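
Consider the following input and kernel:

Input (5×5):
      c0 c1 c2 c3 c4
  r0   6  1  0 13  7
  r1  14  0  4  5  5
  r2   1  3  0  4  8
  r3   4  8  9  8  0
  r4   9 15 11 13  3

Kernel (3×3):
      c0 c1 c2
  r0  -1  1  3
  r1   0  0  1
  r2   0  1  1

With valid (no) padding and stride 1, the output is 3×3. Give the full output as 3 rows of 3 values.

2 47 51
15 40 32
37 41 44

Output[0,0]: The receptive field on the input at this output position is [6 1 0 / 14 0 4 / 1 3 0]. Elementwise product with the kernel and sum: 6·-1 + 1·1 + 0·3 + 4·1 + 3·1 + 0·1.
Output[0,1]: The receptive field on the input at this output position is [1 0 13 / 0 4 5 / 3 0 4]. Elementwise product with the kernel and sum: 1·-1 + 0·1 + 13·3 + 5·1 + 0·1 + 4·1.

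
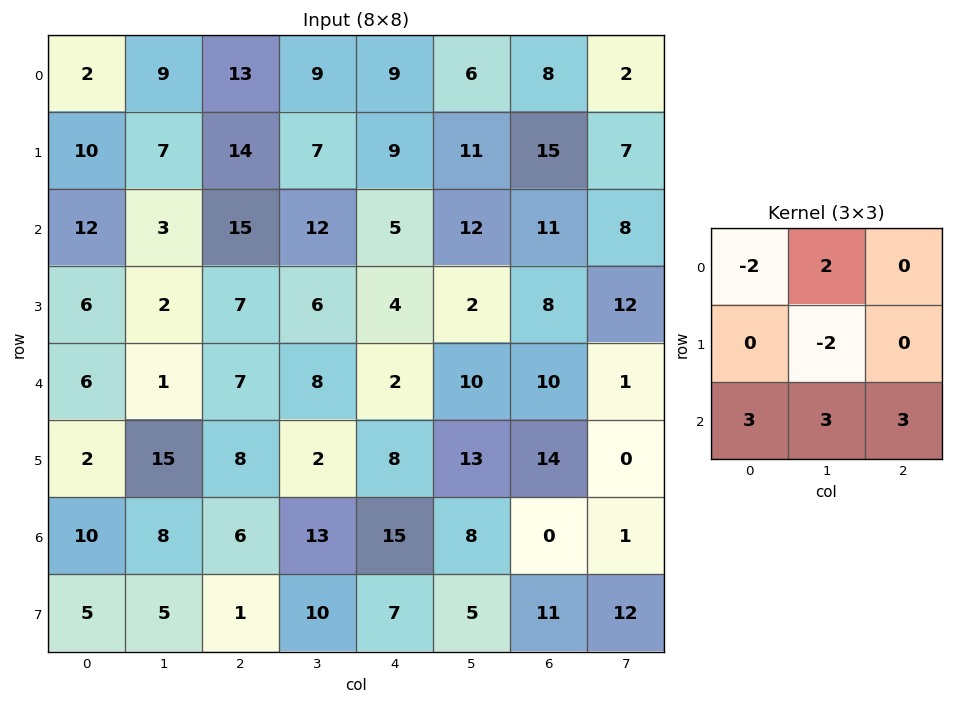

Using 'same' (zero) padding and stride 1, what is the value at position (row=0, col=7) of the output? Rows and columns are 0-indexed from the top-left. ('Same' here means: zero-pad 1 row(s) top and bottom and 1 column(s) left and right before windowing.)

The receptive field on the zero-padded input at this output position is [0 0 0 / 8 2 0 / 15 7 0]. Elementwise product with the kernel and sum: 0·-2 + 0·2 + 2·-2 + 15·3 + 7·3 + 0·3.

62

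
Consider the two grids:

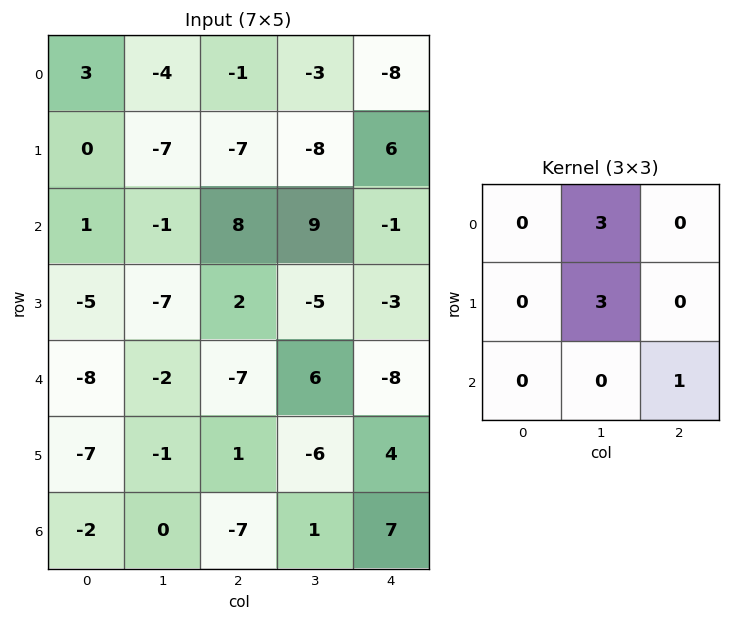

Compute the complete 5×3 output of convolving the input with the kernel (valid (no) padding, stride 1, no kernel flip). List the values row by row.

-25 -15 -34
-22 -2 0
-31 36 4
-26 -21 7
-16 -17 7

Output[0,0]: The receptive field on the input at this output position is [3 -4 -1 / 0 -7 -7 / 1 -1 8]. Elementwise product with the kernel and sum: -4·3 + -7·3 + 8·1.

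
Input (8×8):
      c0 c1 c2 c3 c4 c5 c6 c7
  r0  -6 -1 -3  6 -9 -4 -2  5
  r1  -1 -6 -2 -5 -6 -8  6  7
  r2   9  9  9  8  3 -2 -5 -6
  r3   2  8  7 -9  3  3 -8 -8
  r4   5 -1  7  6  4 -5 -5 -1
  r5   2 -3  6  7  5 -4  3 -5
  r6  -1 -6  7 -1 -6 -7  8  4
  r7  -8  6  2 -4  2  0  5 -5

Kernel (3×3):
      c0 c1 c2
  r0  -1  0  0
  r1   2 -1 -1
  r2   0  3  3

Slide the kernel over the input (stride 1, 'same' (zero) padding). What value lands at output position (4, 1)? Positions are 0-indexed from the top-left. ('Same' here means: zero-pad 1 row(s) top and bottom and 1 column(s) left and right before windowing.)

11

The receptive field on the zero-padded input at this output position is [2 8 7 / 5 -1 7 / 2 -3 6]. Elementwise product with the kernel and sum: 2·-1 + 5·2 + -1·-1 + 7·-1 + -3·3 + 6·3.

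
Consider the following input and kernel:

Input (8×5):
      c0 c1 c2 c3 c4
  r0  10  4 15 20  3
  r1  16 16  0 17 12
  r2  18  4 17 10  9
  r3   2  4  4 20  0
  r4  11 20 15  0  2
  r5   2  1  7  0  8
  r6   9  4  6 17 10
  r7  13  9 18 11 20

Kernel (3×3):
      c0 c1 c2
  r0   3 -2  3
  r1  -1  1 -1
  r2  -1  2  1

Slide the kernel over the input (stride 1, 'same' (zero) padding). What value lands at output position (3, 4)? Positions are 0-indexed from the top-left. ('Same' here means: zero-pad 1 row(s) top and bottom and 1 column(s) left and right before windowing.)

-4

The receptive field on the zero-padded input at this output position is [10 9 0 / 20 0 0 / 0 2 0]. Elementwise product with the kernel and sum: 10·3 + 9·-2 + 0·3 + 20·-1 + 0·1 + 0·-1 + 0·-1 + 2·2 + 0·1.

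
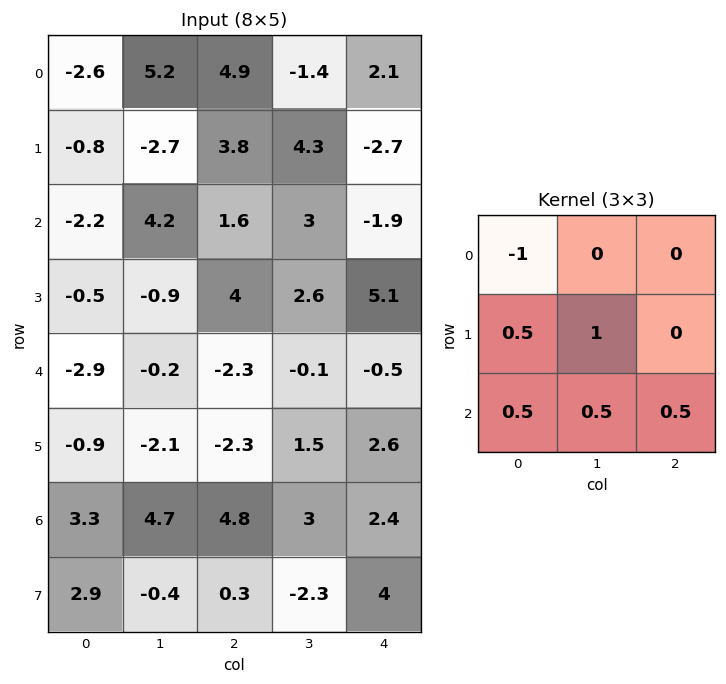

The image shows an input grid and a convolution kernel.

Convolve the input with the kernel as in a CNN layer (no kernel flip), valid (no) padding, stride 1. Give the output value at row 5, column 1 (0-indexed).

The receptive field on the input at this output position is [-2.1 -2.3 1.5 / 4.7 4.8 3 / -0.4 0.3 -2.3]. Elementwise product with the kernel and sum: -2.1·-1 + 4.7·0.5 + 4.8·1 + -0.4·0.5 + 0.3·0.5 + -2.3·0.5.

8.05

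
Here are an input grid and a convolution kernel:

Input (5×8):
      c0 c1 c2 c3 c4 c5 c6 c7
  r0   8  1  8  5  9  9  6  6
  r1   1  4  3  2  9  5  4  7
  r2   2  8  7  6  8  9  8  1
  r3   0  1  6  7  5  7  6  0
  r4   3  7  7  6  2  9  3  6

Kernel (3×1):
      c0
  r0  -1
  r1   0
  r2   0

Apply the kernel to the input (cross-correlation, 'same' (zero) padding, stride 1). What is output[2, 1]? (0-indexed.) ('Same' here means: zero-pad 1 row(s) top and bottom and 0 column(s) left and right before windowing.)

The receptive field on the zero-padded input at this output position is [4 / 8 / 1]. Elementwise product with the kernel and sum: 4·-1.

-4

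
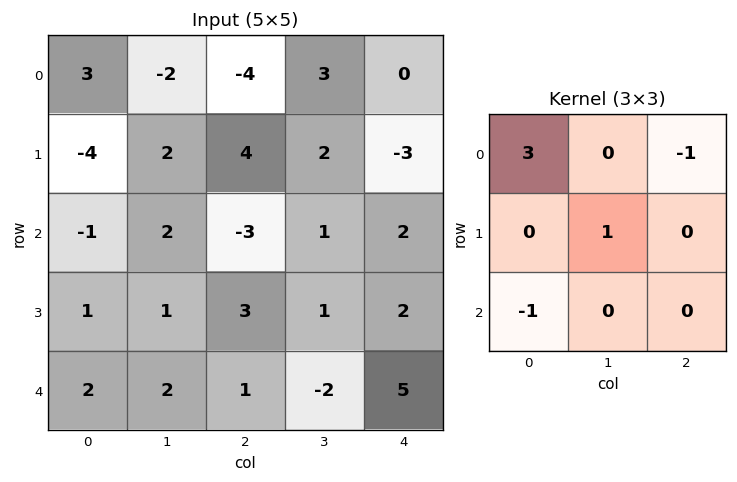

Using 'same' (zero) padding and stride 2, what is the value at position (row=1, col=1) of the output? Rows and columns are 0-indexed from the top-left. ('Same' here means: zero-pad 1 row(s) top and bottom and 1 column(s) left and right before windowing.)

The receptive field on the zero-padded input at this output position is [2 4 2 / 2 -3 1 / 1 3 1]. Elementwise product with the kernel and sum: 2·3 + 2·-1 + -3·1 + 1·-1.

0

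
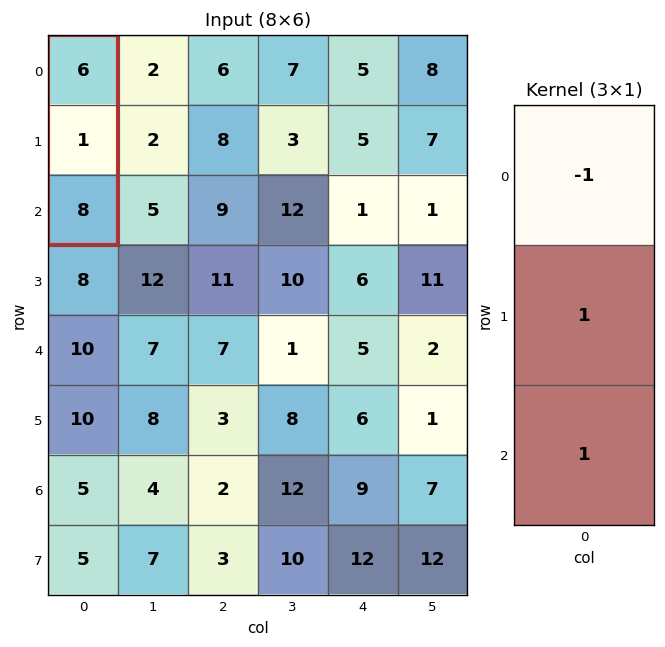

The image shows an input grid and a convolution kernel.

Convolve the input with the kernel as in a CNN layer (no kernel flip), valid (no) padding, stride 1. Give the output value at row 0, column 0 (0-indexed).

3

The receptive field on the input at this output position is [6 / 1 / 8]. Elementwise product with the kernel and sum: 6·-1 + 1·1 + 8·1.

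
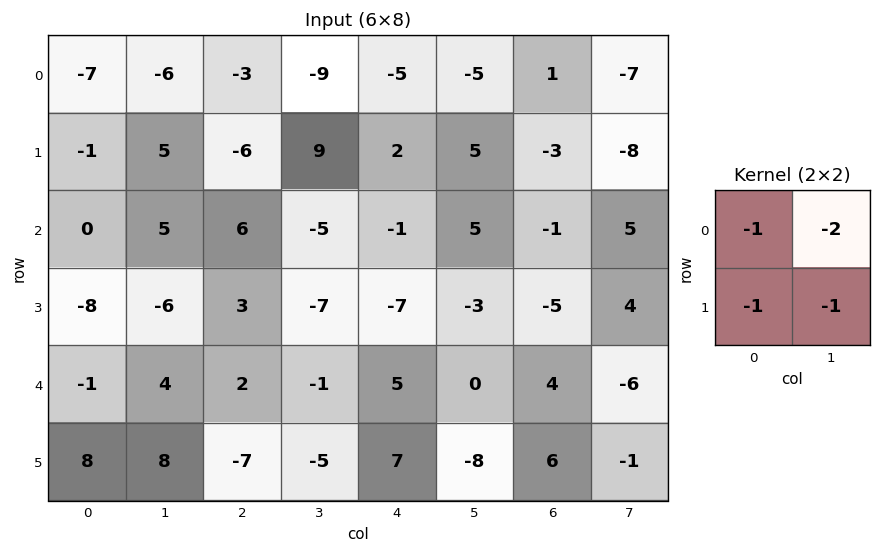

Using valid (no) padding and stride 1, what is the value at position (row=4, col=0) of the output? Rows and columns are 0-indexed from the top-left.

-23

The receptive field on the input at this output position is [-1 4 / 8 8]. Elementwise product with the kernel and sum: -1·-1 + 4·-2 + 8·-1 + 8·-1.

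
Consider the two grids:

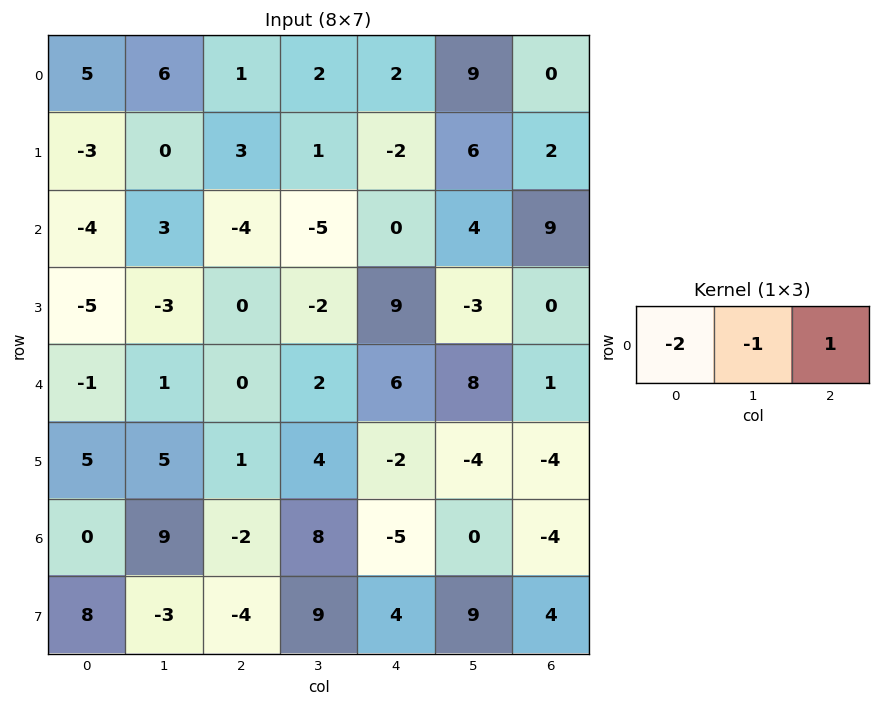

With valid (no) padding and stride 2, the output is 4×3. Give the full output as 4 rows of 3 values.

-15 -2 -13
1 13 5
1 4 -19
-11 -9 6

Output[0,0]: The receptive field on the input at this output position is [5 6 1]. Elementwise product with the kernel and sum: 5·-2 + 6·-1 + 1·1.
Output[0,1]: The receptive field on the input at this output position is [1 2 2]. Elementwise product with the kernel and sum: 1·-2 + 2·-1 + 2·1.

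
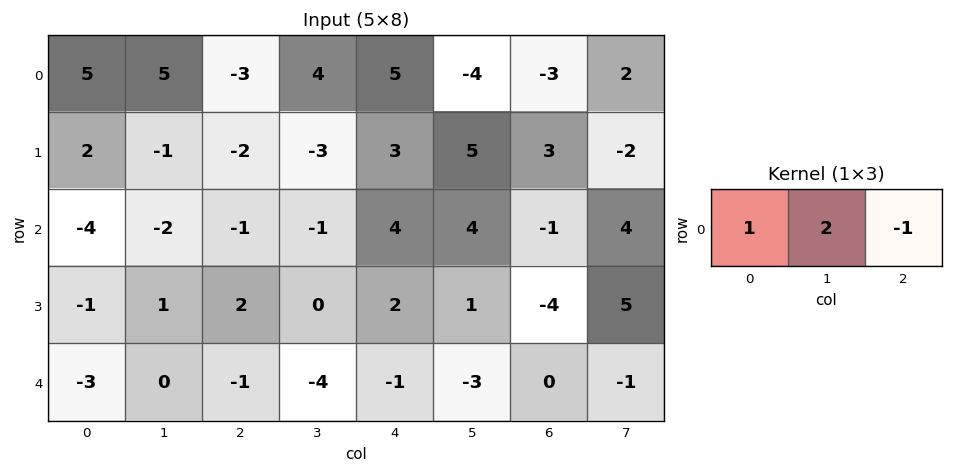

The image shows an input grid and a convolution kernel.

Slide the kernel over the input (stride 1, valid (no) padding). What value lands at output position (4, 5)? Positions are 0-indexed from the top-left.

The receptive field on the input at this output position is [-3 0 -1]. Elementwise product with the kernel and sum: -3·1 + 0·2 + -1·-1.

-2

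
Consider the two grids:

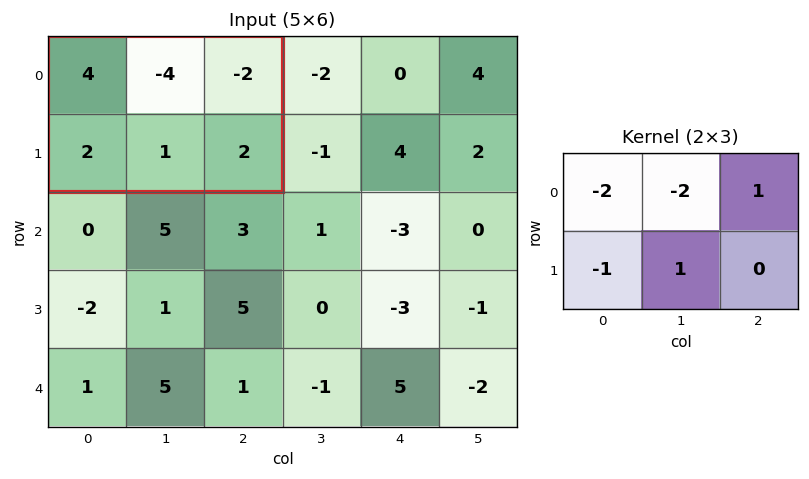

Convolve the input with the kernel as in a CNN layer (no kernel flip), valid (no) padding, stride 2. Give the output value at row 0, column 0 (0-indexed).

-3

The receptive field on the input at this output position is [4 -4 -2 / 2 1 2]. Elementwise product with the kernel and sum: 4·-2 + -4·-2 + -2·1 + 2·-1 + 1·1.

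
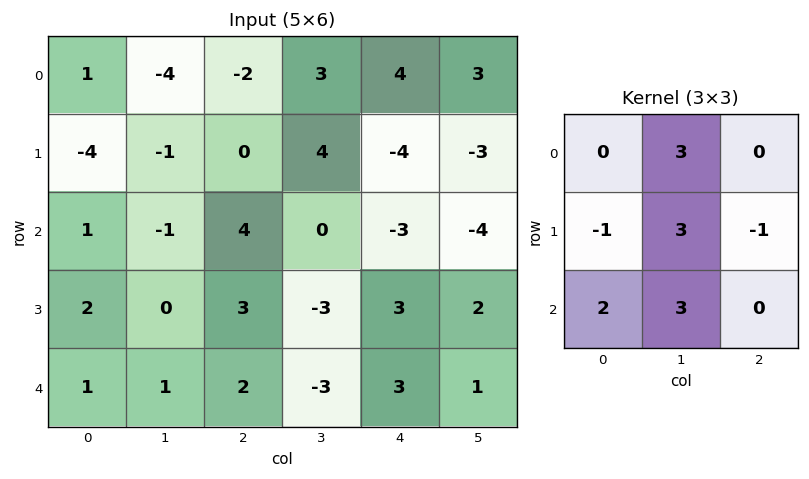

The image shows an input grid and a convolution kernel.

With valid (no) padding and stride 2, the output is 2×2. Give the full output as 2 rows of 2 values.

-12 33
-3 -20

Output[0,0]: The receptive field on the input at this output position is [1 -4 -2 / -4 -1 0 / 1 -1 4]. Elementwise product with the kernel and sum: -4·3 + -4·-1 + -1·3 + 0·-1 + 1·2 + -1·3.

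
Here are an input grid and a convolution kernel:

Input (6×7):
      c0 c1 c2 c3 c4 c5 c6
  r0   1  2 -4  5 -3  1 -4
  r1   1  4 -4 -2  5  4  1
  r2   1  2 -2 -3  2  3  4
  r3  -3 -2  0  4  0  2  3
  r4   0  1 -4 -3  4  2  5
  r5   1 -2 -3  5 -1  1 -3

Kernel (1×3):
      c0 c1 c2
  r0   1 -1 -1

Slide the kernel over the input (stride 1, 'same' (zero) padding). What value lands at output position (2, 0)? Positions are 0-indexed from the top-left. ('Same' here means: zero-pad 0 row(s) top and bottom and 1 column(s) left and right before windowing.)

The receptive field on the zero-padded input at this output position is [0 1 2]. Elementwise product with the kernel and sum: 0·1 + 1·-1 + 2·-1.

-3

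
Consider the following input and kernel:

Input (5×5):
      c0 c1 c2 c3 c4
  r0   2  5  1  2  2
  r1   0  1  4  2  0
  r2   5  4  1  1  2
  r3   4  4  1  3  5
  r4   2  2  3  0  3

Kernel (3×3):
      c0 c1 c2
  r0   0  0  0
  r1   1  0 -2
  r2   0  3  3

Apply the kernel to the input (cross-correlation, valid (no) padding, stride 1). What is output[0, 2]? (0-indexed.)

13

The receptive field on the input at this output position is [1 2 2 / 4 2 0 / 1 1 2]. Elementwise product with the kernel and sum: 4·1 + 0·-2 + 1·3 + 2·3.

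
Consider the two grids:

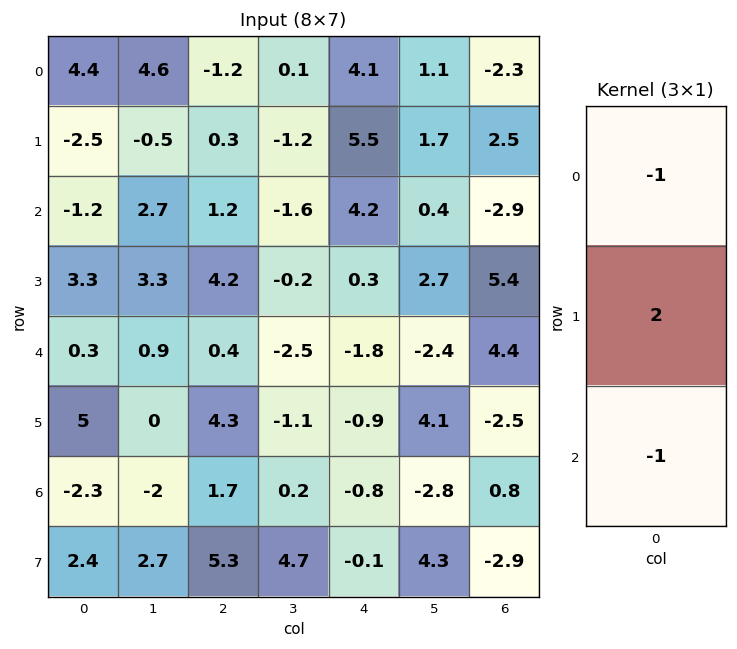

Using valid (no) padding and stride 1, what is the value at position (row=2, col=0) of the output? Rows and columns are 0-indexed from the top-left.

The receptive field on the input at this output position is [-1.2 / 3.3 / 0.3]. Elementwise product with the kernel and sum: -1.2·-1 + 3.3·2 + 0.3·-1.

7.5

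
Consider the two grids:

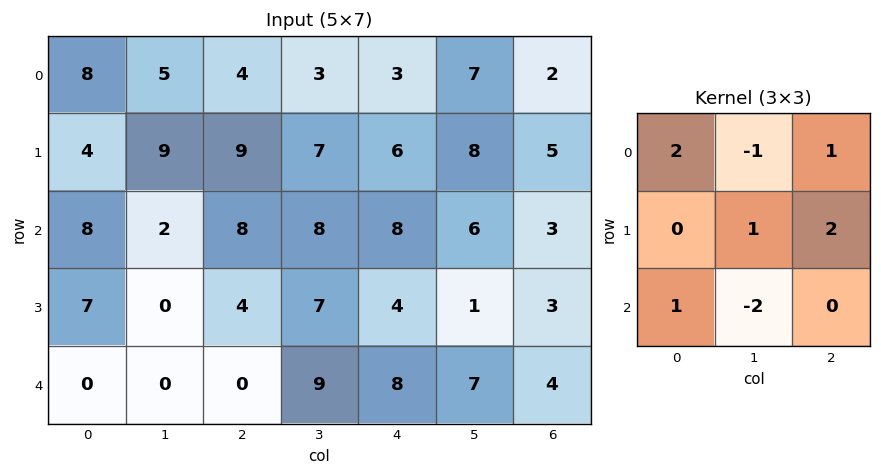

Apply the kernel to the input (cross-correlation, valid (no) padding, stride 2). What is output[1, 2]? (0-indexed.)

14

The receptive field on the input at this output position is [8 6 3 / 4 1 3 / 8 7 4]. Elementwise product with the kernel and sum: 8·2 + 6·-1 + 3·1 + 1·1 + 3·2 + 8·1 + 7·-2.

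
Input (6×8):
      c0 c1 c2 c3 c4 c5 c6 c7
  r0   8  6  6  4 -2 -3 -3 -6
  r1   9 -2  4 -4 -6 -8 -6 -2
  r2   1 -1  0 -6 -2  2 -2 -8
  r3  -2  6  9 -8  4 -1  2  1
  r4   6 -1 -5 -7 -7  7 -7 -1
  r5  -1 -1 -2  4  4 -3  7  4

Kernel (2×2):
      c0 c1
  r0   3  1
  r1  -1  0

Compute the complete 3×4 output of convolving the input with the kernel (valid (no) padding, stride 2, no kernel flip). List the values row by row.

Output[0,0]: The receptive field on the input at this output position is [8 6 / 9 -2]. Elementwise product with the kernel and sum: 8·3 + 6·1 + 9·-1.
Output[0,1]: The receptive field on the input at this output position is [6 4 / 4 -4]. Elementwise product with the kernel and sum: 6·3 + 4·1 + 4·-1.

21 18 -3 -9
4 -15 -8 -16
18 -20 -18 -29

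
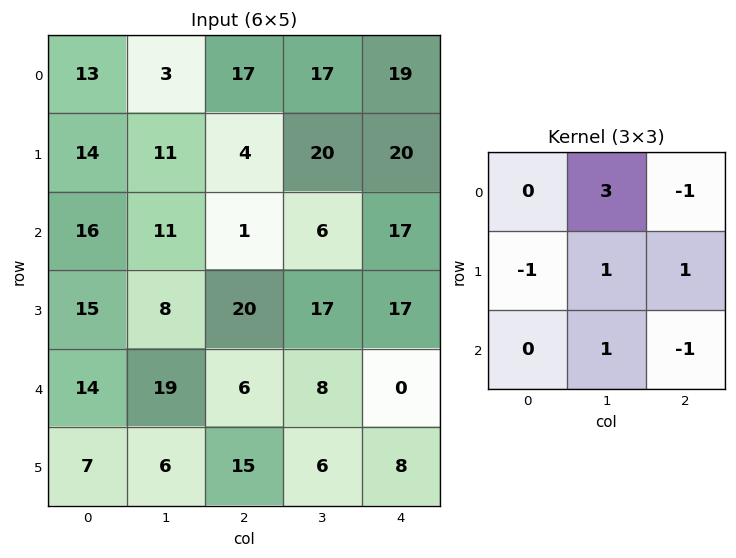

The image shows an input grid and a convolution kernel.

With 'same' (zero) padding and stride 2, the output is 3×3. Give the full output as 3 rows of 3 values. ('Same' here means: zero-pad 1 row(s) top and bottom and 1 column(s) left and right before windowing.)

Output[0,0]: The receptive field on the zero-padded input at this output position is [0 0 0 / 0 13 3 / 0 14 11]. Elementwise product with the kernel and sum: 0·3 + 0·-1 + 0·-1 + 13·1 + 3·1 + 14·1 + 11·-1.
Output[0,1]: The receptive field on the zero-padded input at this output position is [0 0 0 / 3 17 17 / 11 4 20]. Elementwise product with the kernel and sum: 0·3 + 0·-1 + 3·-1 + 17·1 + 17·1 + 4·1 + 20·-1.

19 15 22
65 -9 88
71 47 51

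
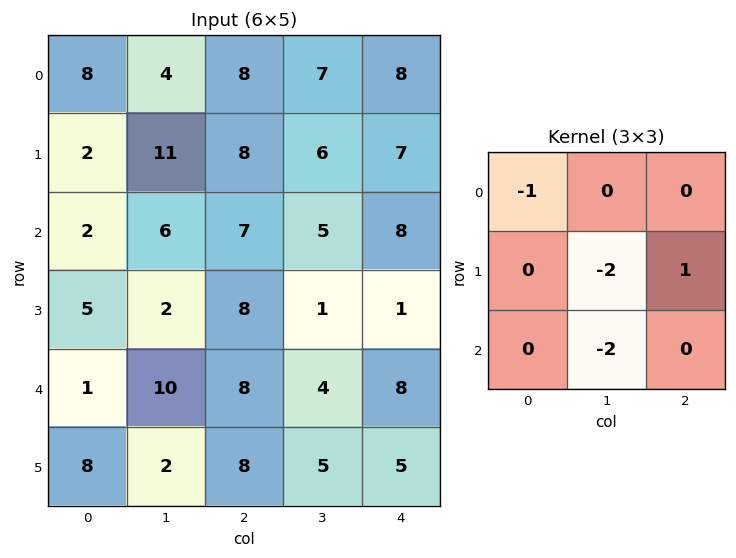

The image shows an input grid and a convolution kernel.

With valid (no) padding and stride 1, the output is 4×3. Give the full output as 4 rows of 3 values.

-34 -28 -23
-11 -36 -12
-18 -37 -16
-21 -30 -18

Output[0,0]: The receptive field on the input at this output position is [8 4 8 / 2 11 8 / 2 6 7]. Elementwise product with the kernel and sum: 8·-1 + 11·-2 + 8·1 + 6·-2.
Output[0,1]: The receptive field on the input at this output position is [4 8 7 / 11 8 6 / 6 7 5]. Elementwise product with the kernel and sum: 4·-1 + 8·-2 + 6·1 + 7·-2.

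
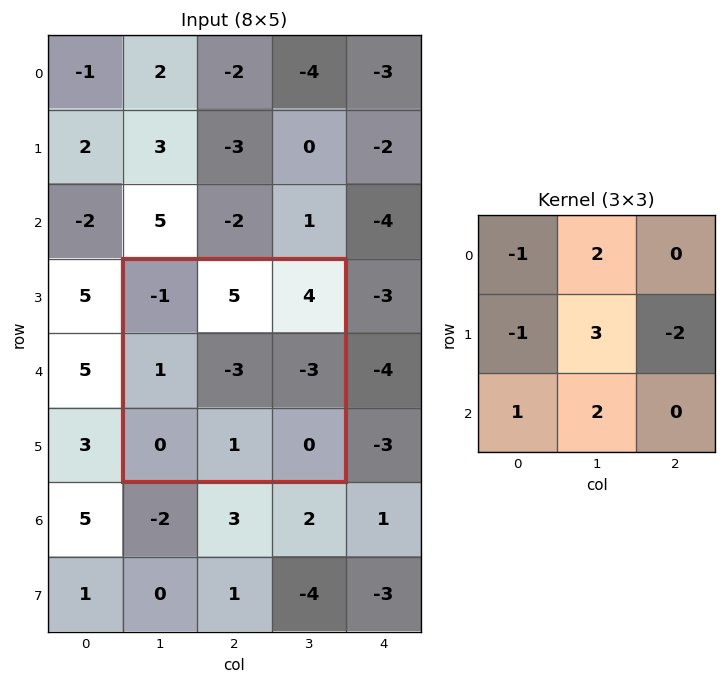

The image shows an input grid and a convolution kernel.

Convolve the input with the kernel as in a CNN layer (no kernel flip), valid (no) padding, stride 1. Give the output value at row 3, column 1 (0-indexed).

The receptive field on the input at this output position is [-1 5 4 / 1 -3 -3 / 0 1 0]. Elementwise product with the kernel and sum: -1·-1 + 5·2 + 1·-1 + -3·3 + -3·-2 + 0·1 + 1·2.

9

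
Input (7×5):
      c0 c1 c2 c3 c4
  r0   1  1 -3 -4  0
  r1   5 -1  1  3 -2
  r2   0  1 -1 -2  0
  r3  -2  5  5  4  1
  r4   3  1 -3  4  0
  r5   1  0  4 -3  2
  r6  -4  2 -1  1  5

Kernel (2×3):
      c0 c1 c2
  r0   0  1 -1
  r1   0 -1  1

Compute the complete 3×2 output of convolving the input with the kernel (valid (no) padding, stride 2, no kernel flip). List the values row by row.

Output[0,0]: The receptive field on the input at this output position is [1 1 -3 / 5 -1 1]. Elementwise product with the kernel and sum: 1·1 + -3·-1 + -1·-1 + 1·1.

6 -9
2 -5
8 9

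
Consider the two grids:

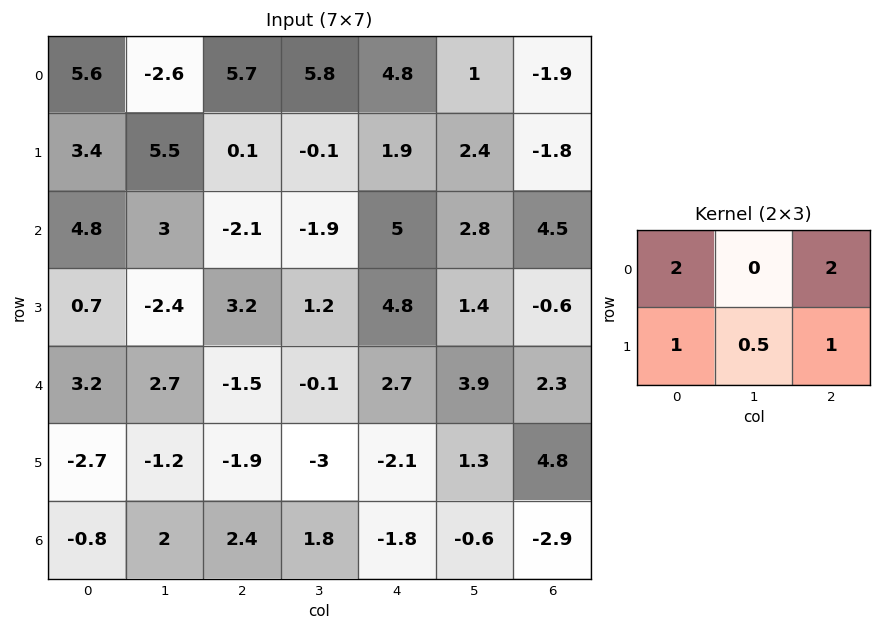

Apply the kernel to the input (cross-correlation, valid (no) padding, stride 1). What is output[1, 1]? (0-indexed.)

The receptive field on the input at this output position is [5.5 0.1 -0.1 / 3 -2.1 -1.9]. Elementwise product with the kernel and sum: 5.5·2 + -0.1·2 + 3·1 + -2.1·0.5 + -1.9·1.

10.85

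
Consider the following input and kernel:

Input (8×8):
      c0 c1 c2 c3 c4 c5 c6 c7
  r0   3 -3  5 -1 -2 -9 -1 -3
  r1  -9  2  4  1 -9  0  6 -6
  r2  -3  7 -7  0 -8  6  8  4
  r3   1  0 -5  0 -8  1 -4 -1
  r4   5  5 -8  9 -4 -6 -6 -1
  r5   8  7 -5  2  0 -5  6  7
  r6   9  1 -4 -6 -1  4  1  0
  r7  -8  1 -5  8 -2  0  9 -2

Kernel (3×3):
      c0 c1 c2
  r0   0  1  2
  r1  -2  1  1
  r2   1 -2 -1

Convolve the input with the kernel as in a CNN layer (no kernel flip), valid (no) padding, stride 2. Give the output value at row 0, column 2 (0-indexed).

The receptive field on the input at this output position is [-2 -9 -1 / -9 0 6 / -8 6 8]. Elementwise product with the kernel and sum: -9·1 + -1·2 + -9·-2 + 0·1 + 6·1 + -8·1 + 6·-2 + 8·-1.

-15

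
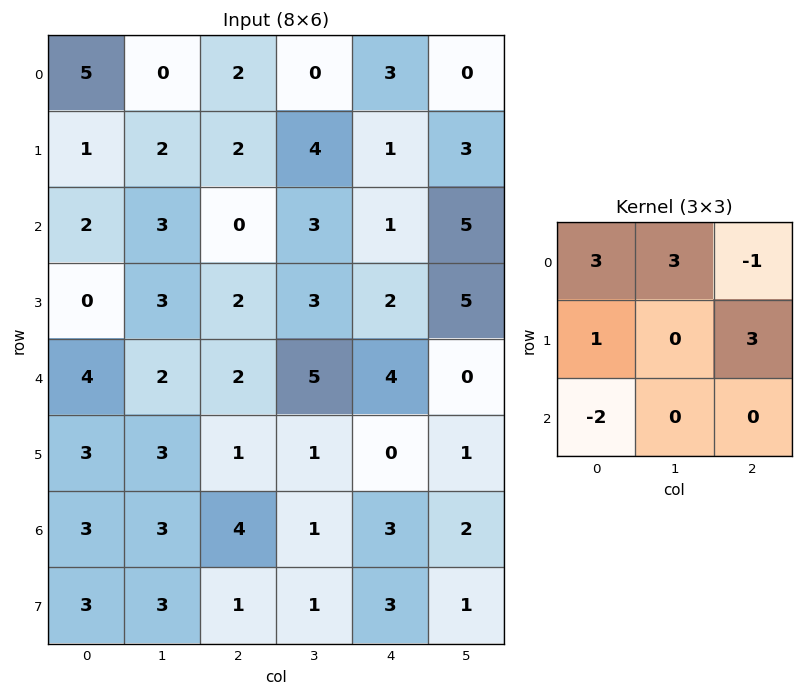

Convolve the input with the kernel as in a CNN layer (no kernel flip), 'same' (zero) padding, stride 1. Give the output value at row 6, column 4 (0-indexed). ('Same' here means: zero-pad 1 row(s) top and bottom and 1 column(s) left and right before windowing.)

The receptive field on the zero-padded input at this output position is [1 0 1 / 1 3 2 / 1 3 1]. Elementwise product with the kernel and sum: 1·3 + 0·3 + 1·-1 + 1·1 + 2·3 + 1·-2.

7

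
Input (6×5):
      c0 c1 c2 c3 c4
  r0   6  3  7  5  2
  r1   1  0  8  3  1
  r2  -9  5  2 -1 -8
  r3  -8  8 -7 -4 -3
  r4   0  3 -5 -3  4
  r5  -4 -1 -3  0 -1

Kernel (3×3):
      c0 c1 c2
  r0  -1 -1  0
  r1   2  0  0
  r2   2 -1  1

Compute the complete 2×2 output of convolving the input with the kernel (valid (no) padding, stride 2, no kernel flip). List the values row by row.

-28 1
-20 -18

Output[0,0]: The receptive field on the input at this output position is [6 3 7 / 1 0 8 / -9 5 2]. Elementwise product with the kernel and sum: 6·-1 + 3·-1 + 1·2 + -9·2 + 5·-1 + 2·1.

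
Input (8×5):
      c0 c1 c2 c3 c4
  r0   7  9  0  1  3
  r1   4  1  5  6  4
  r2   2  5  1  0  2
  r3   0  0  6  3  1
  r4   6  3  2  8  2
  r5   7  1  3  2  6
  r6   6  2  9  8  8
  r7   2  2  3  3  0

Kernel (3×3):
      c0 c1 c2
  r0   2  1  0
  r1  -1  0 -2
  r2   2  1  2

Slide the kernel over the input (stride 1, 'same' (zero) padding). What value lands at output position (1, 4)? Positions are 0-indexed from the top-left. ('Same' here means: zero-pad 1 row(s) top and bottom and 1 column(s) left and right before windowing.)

The receptive field on the zero-padded input at this output position is [1 3 0 / 6 4 0 / 0 2 0]. Elementwise product with the kernel and sum: 1·2 + 3·1 + 6·-1 + 0·-2 + 0·2 + 2·1 + 0·2.

1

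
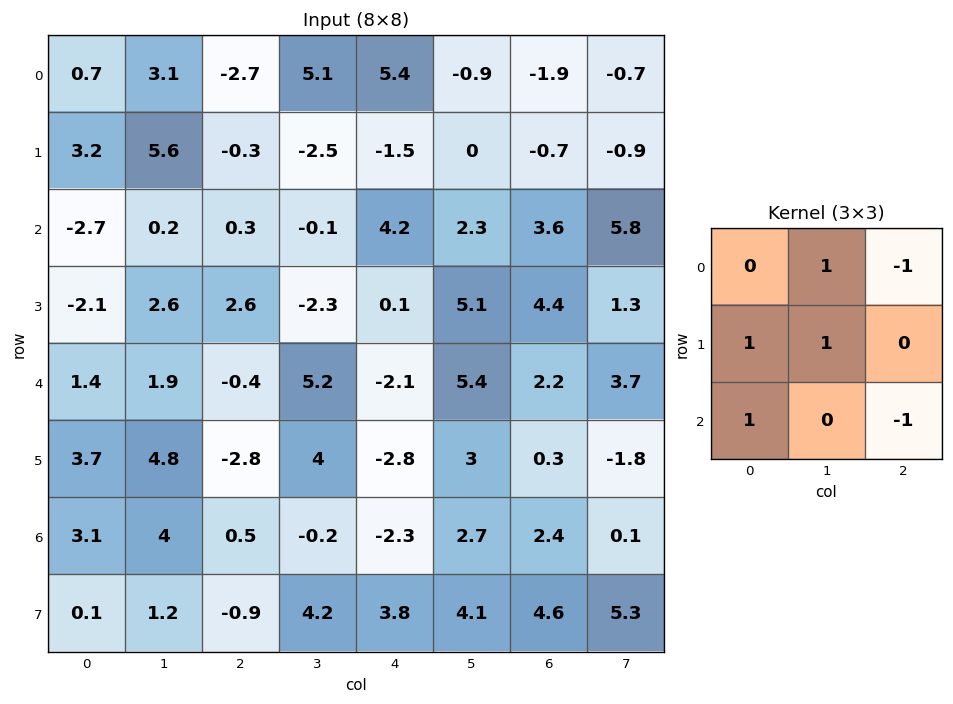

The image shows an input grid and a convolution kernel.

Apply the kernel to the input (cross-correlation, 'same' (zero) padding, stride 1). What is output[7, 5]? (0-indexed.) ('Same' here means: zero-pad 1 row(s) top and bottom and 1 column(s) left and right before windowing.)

The receptive field on the zero-padded input at this output position is [-2.3 2.7 2.4 / 3.8 4.1 4.6 / 0 0 0]. Elementwise product with the kernel and sum: 2.7·1 + 2.4·-1 + 3.8·1 + 4.1·1 + 0·1 + 0·-1.

8.2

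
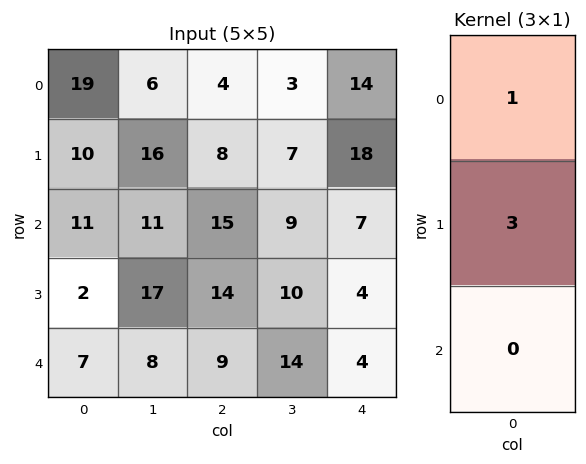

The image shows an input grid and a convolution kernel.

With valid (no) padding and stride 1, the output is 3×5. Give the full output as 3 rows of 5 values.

Output[0,0]: The receptive field on the input at this output position is [19 / 10 / 11]. Elementwise product with the kernel and sum: 19·1 + 10·3.

49 54 28 24 68
43 49 53 34 39
17 62 57 39 19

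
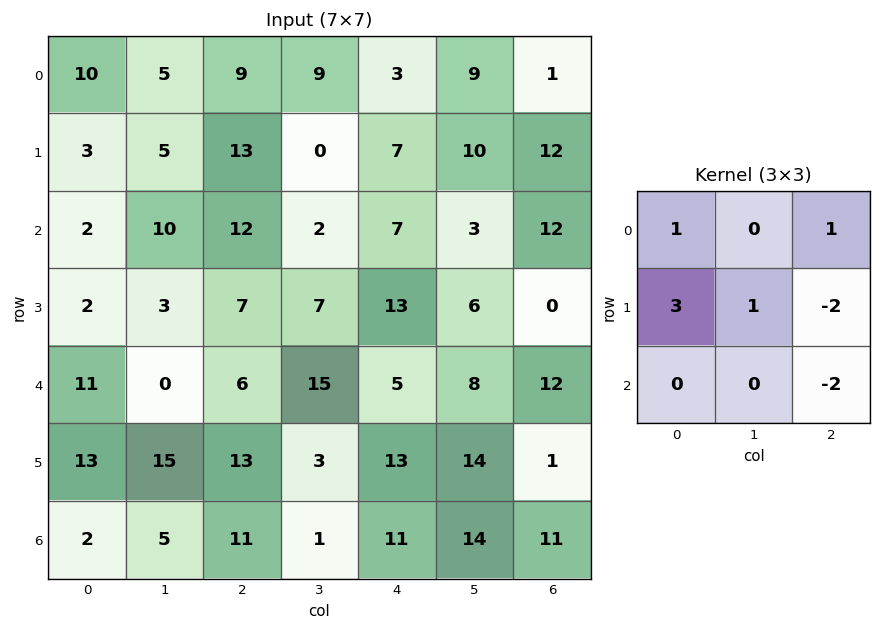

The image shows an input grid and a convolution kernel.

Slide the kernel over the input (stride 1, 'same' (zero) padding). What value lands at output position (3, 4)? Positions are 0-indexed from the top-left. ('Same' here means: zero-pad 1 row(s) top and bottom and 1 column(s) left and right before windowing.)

The receptive field on the zero-padded input at this output position is [2 7 3 / 7 13 6 / 15 5 8]. Elementwise product with the kernel and sum: 2·1 + 3·1 + 7·3 + 13·1 + 6·-2 + 8·-2.

11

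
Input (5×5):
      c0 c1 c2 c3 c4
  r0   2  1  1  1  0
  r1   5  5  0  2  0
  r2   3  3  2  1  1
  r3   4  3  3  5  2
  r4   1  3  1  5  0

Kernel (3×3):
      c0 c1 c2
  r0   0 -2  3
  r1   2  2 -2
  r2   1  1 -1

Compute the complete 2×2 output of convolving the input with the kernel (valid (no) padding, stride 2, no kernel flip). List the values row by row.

Output[0,0]: The receptive field on the input at this output position is [2 1 1 / 5 5 0 / 3 3 2]. Elementwise product with the kernel and sum: 1·-2 + 1·3 + 5·2 + 5·2 + 0·-2 + 3·1 + 3·1 + 2·-1.

25 4
11 19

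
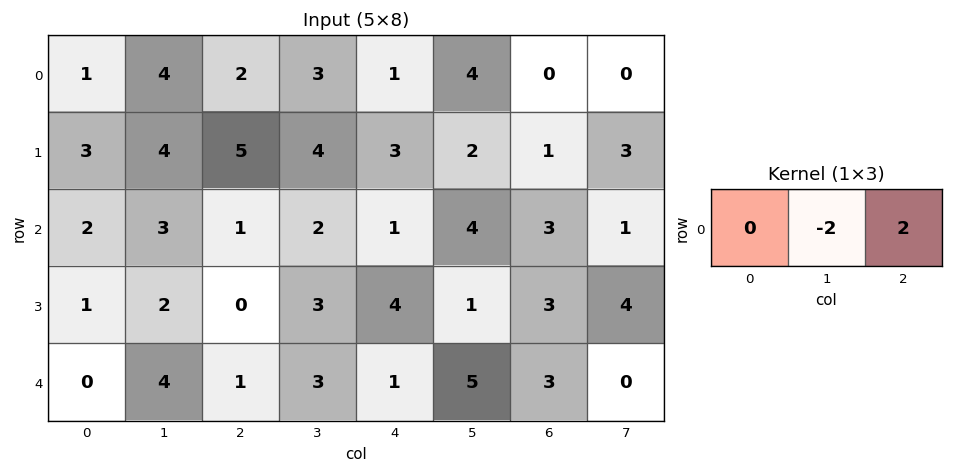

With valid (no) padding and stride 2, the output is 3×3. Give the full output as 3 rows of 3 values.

Output[0,0]: The receptive field on the input at this output position is [1 4 2]. Elementwise product with the kernel and sum: 4·-2 + 2·2.

-4 -4 -8
-4 -2 -2
-6 -4 -4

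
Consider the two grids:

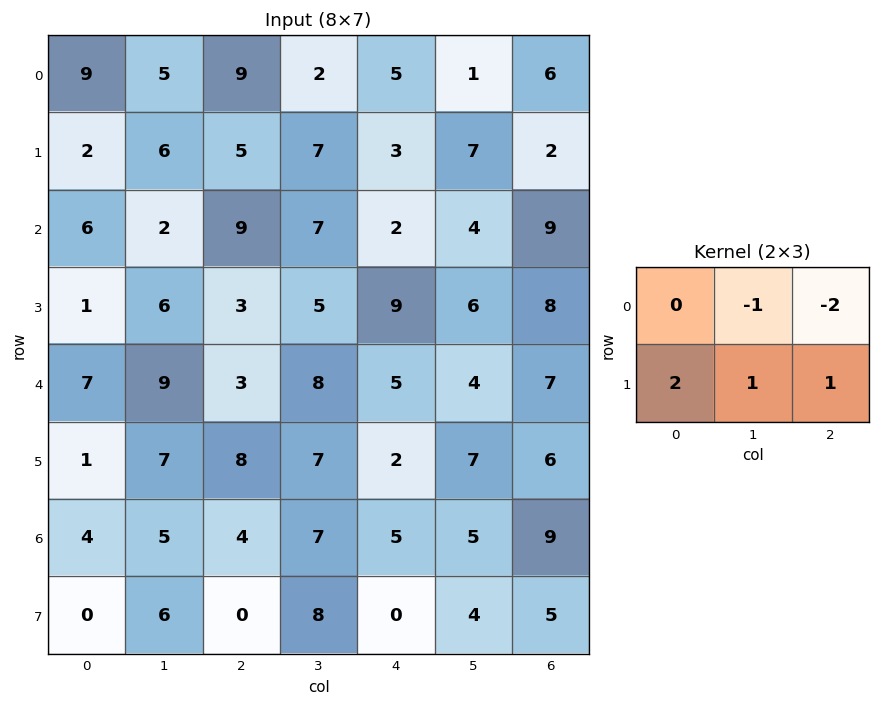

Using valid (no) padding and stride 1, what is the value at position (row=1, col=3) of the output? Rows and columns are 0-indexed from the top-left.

The receptive field on the input at this output position is [7 3 7 / 7 2 4]. Elementwise product with the kernel and sum: 3·-1 + 7·-2 + 7·2 + 2·1 + 4·1.

3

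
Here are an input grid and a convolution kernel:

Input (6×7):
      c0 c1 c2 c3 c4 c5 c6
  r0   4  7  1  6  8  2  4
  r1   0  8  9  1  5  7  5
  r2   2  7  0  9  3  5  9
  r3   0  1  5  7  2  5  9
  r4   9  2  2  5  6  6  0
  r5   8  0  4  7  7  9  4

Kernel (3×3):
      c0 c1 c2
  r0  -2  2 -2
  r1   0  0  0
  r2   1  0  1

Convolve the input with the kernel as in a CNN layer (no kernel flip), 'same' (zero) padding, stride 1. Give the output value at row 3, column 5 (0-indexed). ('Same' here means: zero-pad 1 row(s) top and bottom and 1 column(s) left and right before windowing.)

The receptive field on the zero-padded input at this output position is [3 5 9 / 2 5 9 / 6 6 0]. Elementwise product with the kernel and sum: 3·-2 + 5·2 + 9·-2 + 6·1 + 0·1.

-8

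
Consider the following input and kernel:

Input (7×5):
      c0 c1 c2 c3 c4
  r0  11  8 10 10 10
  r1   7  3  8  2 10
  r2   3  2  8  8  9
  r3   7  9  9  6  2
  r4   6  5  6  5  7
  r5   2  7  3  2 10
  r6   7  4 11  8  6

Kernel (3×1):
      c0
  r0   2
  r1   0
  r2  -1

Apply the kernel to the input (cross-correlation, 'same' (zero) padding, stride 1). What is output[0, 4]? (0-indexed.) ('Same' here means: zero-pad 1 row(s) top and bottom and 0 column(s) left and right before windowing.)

-10

The receptive field on the zero-padded input at this output position is [0 / 10 / 10]. Elementwise product with the kernel and sum: 0·2 + 10·-1.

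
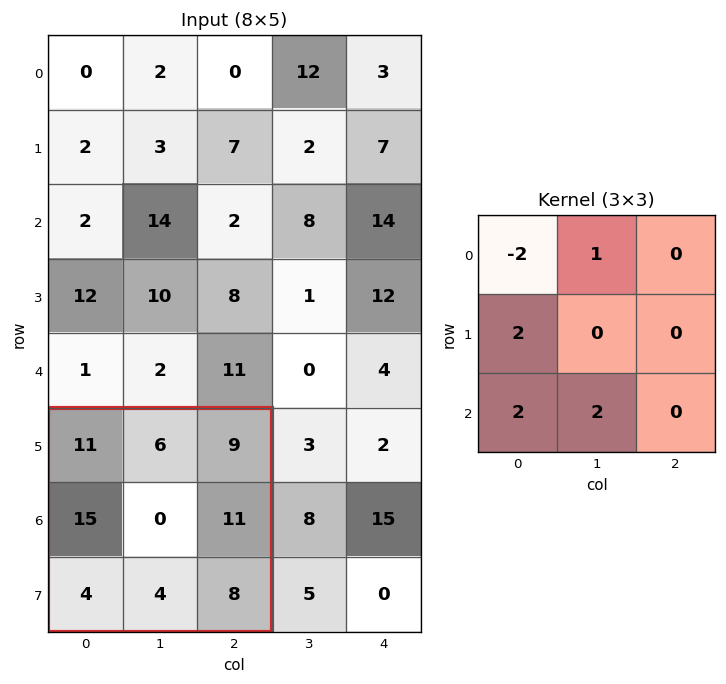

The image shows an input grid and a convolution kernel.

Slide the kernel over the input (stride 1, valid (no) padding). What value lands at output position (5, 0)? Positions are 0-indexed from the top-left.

30

The receptive field on the input at this output position is [11 6 9 / 15 0 11 / 4 4 8]. Elementwise product with the kernel and sum: 11·-2 + 6·1 + 15·2 + 4·2 + 4·2.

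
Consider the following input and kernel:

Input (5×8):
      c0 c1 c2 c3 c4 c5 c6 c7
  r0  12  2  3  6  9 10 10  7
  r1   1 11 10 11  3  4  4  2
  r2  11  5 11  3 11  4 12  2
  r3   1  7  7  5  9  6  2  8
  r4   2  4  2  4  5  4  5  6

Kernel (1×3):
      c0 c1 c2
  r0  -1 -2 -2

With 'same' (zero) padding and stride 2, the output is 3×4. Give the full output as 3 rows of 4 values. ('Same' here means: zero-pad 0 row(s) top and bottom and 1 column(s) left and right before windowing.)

Output[0,0]: The receptive field on the zero-padded input at this output position is [0 12 2]. Elementwise product with the kernel and sum: 0·-1 + 12·-2 + 2·-2.
Output[0,1]: The receptive field on the zero-padded input at this output position is [2 3 6]. Elementwise product with the kernel and sum: 2·-1 + 3·-2 + 6·-2.

-28 -20 -44 -44
-32 -33 -33 -32
-12 -16 -22 -26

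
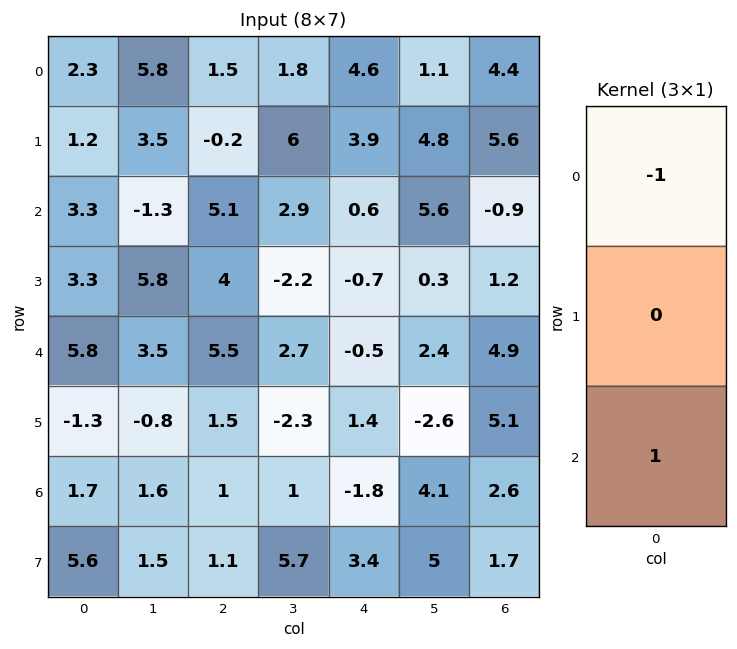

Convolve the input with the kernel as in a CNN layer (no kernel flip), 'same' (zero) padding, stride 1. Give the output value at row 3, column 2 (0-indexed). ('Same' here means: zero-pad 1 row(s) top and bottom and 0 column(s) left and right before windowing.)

The receptive field on the zero-padded input at this output position is [5.1 / 4 / 5.5]. Elementwise product with the kernel and sum: 5.1·-1 + 5.5·1.

0.4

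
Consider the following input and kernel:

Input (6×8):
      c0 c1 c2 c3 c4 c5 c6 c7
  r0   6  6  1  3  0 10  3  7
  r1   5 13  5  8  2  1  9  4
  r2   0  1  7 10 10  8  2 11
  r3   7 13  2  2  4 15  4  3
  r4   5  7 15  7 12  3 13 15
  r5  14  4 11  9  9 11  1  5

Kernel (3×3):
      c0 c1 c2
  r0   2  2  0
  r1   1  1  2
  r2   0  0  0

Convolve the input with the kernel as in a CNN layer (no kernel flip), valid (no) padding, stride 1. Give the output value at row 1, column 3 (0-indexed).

56

The receptive field on the input at this output position is [8 2 1 / 10 10 8 / 2 4 15]. Elementwise product with the kernel and sum: 8·2 + 2·2 + 10·1 + 10·1 + 8·2.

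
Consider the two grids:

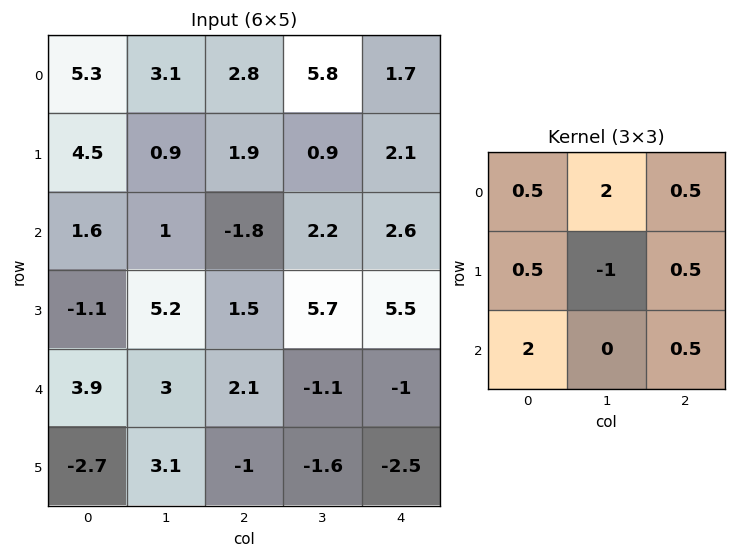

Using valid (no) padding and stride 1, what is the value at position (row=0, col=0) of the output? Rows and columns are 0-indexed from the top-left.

The receptive field on the input at this output position is [5.3 3.1 2.8 / 4.5 0.9 1.9 / 1.6 1 -1.8]. Elementwise product with the kernel and sum: 5.3·0.5 + 3.1·2 + 2.8·0.5 + 4.5·0.5 + 0.9·-1 + 1.9·0.5 + 1.6·2 + -1.8·0.5.

14.85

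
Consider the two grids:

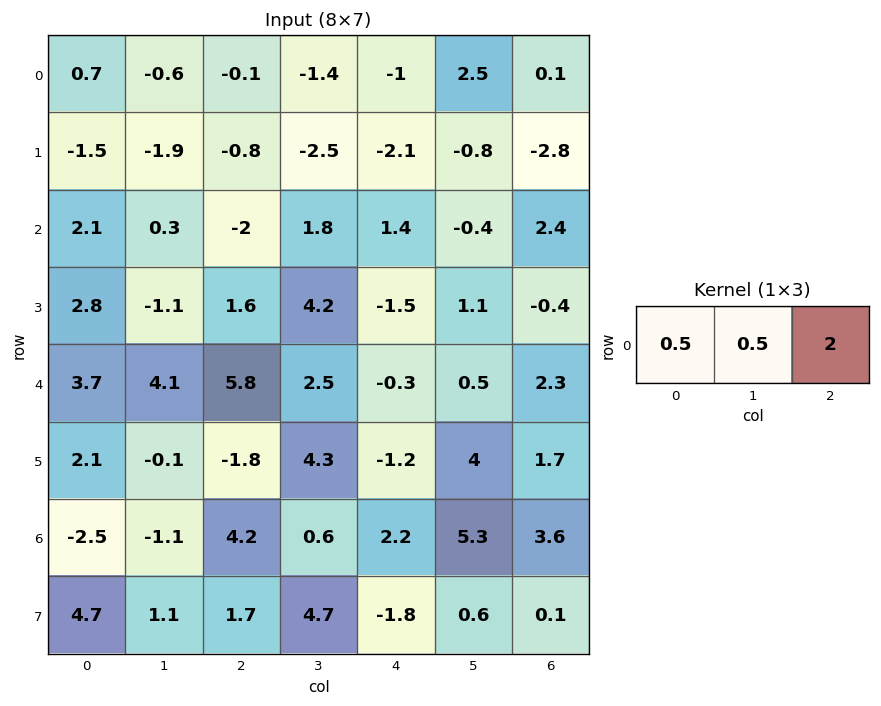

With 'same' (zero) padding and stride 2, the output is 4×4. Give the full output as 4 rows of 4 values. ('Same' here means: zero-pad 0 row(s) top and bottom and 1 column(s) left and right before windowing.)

-0.85 -3.15 3.8 1.3
1.65 2.75 0.8 1
10.05 9.95 2.1 1.4
-3.45 2.75 12 4.45

Output[0,0]: The receptive field on the zero-padded input at this output position is [0 0.7 -0.6]. Elementwise product with the kernel and sum: 0·0.5 + 0.7·0.5 + -0.6·2.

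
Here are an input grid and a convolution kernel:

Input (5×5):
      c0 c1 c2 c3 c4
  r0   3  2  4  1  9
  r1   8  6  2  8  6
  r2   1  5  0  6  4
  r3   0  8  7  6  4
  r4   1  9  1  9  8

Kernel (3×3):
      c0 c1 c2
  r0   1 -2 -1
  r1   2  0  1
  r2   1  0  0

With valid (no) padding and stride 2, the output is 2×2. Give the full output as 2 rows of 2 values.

Output[0,0]: The receptive field on the input at this output position is [3 2 4 / 8 6 2 / 1 5 0]. Elementwise product with the kernel and sum: 3·1 + 2·-2 + 4·-1 + 8·2 + 2·1 + 1·1.
Output[0,1]: The receptive field on the input at this output position is [4 1 9 / 2 8 6 / 0 6 4]. Elementwise product with the kernel and sum: 4·1 + 1·-2 + 9·-1 + 2·2 + 6·1 + 0·1.

14 3
-1 3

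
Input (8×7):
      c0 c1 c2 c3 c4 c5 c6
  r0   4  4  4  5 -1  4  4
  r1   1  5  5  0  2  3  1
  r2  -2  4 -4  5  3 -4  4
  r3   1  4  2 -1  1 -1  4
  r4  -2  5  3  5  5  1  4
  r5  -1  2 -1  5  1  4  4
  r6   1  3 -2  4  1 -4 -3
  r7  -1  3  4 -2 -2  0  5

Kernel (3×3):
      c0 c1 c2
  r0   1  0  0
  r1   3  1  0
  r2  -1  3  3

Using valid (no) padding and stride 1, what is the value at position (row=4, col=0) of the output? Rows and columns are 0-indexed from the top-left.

The receptive field on the input at this output position is [-2 5 3 / -1 2 -1 / 1 3 -2]. Elementwise product with the kernel and sum: -2·1 + -1·3 + 2·1 + 1·-1 + 3·3 + -2·3.

-1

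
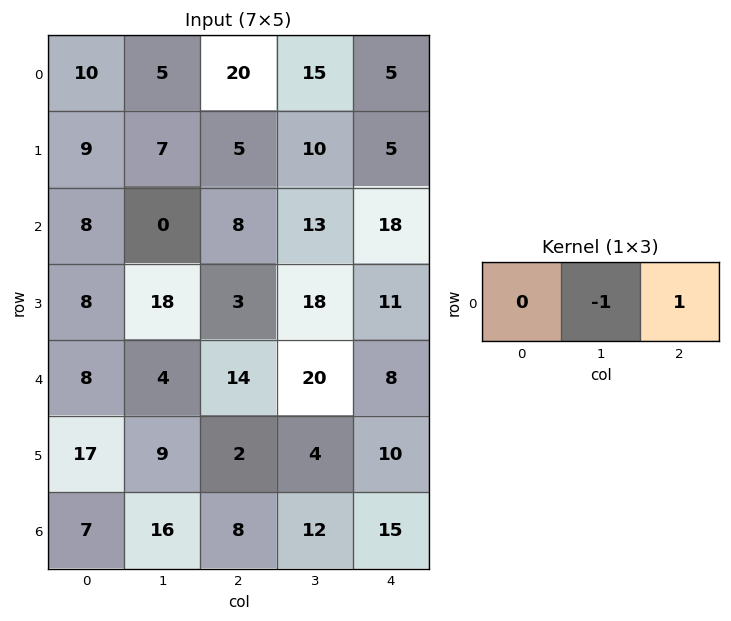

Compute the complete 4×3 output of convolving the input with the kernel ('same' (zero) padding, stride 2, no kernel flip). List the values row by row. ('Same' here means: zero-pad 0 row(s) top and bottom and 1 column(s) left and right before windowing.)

-5 -5 -5
-8 5 -18
-4 6 -8
9 4 -15

Output[0,0]: The receptive field on the zero-padded input at this output position is [0 10 5]. Elementwise product with the kernel and sum: 10·-1 + 5·1.
Output[0,1]: The receptive field on the zero-padded input at this output position is [5 20 15]. Elementwise product with the kernel and sum: 20·-1 + 15·1.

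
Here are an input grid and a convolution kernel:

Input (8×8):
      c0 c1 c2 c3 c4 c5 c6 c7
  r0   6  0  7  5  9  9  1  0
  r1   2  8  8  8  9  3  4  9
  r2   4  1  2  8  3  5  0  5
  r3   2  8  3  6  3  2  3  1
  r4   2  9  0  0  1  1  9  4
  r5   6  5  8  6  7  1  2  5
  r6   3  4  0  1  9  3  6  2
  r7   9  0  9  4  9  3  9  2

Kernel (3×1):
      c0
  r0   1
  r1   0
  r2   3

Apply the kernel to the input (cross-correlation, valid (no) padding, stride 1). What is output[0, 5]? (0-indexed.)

The receptive field on the input at this output position is [9 / 3 / 5]. Elementwise product with the kernel and sum: 9·1 + 5·3.

24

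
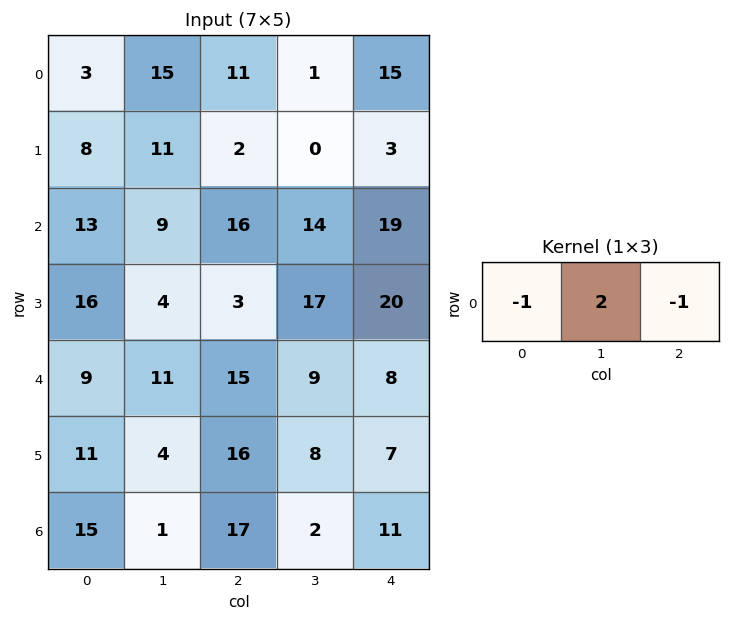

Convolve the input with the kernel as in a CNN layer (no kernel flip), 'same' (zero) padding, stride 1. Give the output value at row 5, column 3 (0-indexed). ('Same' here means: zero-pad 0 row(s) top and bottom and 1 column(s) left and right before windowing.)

-7

The receptive field on the zero-padded input at this output position is [16 8 7]. Elementwise product with the kernel and sum: 16·-1 + 8·2 + 7·-1.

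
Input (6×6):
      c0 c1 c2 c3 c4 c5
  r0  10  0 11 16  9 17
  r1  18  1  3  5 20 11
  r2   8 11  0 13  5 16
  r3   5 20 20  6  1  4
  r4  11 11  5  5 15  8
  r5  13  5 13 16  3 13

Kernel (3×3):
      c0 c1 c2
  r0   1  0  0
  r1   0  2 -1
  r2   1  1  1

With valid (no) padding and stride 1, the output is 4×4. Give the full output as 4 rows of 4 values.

Output[0,0]: The receptive field on the input at this output position is [10 0 11 / 18 1 3 / 8 11 0]. Elementwise product with the kernel and sum: 10·1 + 1·2 + 3·-1 + 8·1 + 11·1 + 0·1.

28 25 19 79
85 34 51 10
55 66 36 39
53 59 47 60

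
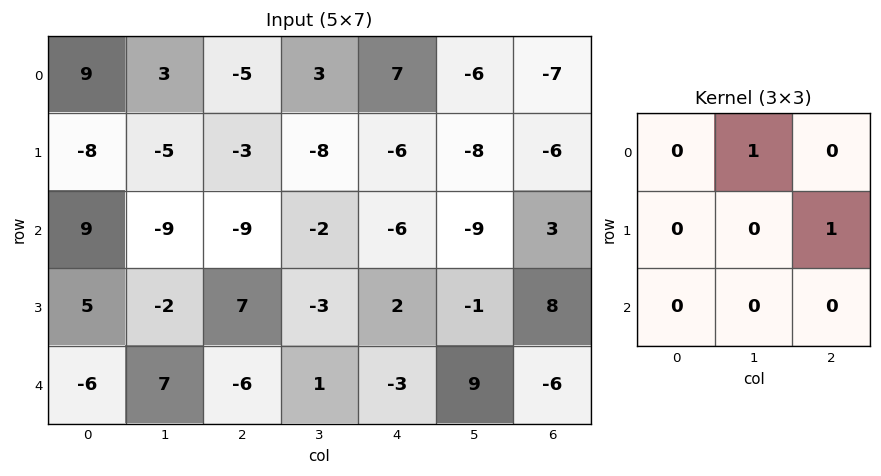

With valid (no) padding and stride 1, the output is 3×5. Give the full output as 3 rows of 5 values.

0 -13 -3 -1 -12
-14 -5 -14 -15 -5
-2 -12 0 -7 -1

Output[0,0]: The receptive field on the input at this output position is [9 3 -5 / -8 -5 -3 / 9 -9 -9]. Elementwise product with the kernel and sum: 3·1 + -3·1.
Output[0,1]: The receptive field on the input at this output position is [3 -5 3 / -5 -3 -8 / -9 -9 -2]. Elementwise product with the kernel and sum: -5·1 + -8·1.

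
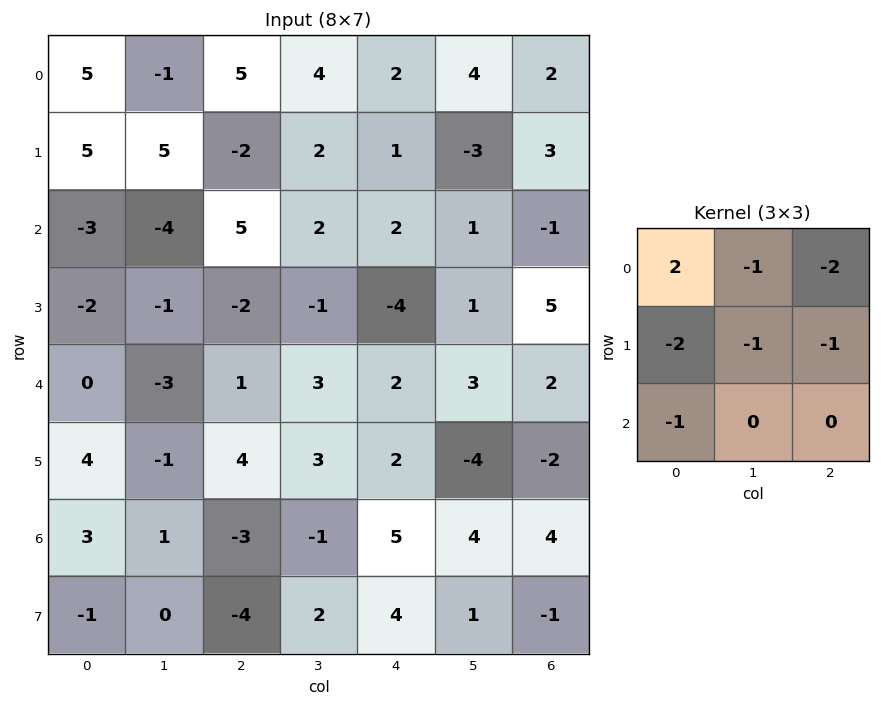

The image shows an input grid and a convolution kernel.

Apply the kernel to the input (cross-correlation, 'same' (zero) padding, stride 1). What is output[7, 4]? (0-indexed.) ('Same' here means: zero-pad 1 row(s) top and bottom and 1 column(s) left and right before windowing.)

-24

The receptive field on the zero-padded input at this output position is [-1 5 4 / 2 4 1 / 0 0 0]. Elementwise product with the kernel and sum: -1·2 + 5·-1 + 4·-2 + 2·-2 + 4·-1 + 1·-1 + 0·-1.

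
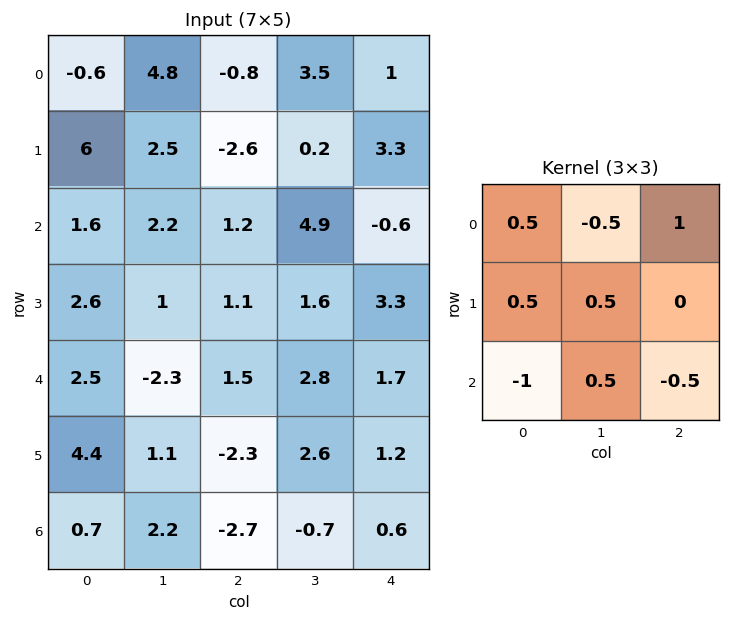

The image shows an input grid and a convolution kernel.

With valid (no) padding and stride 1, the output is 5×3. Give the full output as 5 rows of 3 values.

-0.35 2.2 -0.8
-1.6 3.2 3
-1.7 8.1 -2.05
-0.7 -2.4 8.2
8.4 -2.9 3.25

Output[0,0]: The receptive field on the input at this output position is [-0.6 4.8 -0.8 / 6 2.5 -2.6 / 1.6 2.2 1.2]. Elementwise product with the kernel and sum: -0.6·0.5 + 4.8·-0.5 + -0.8·1 + 6·0.5 + 2.5·0.5 + 1.6·-1 + 2.2·0.5 + 1.2·-0.5.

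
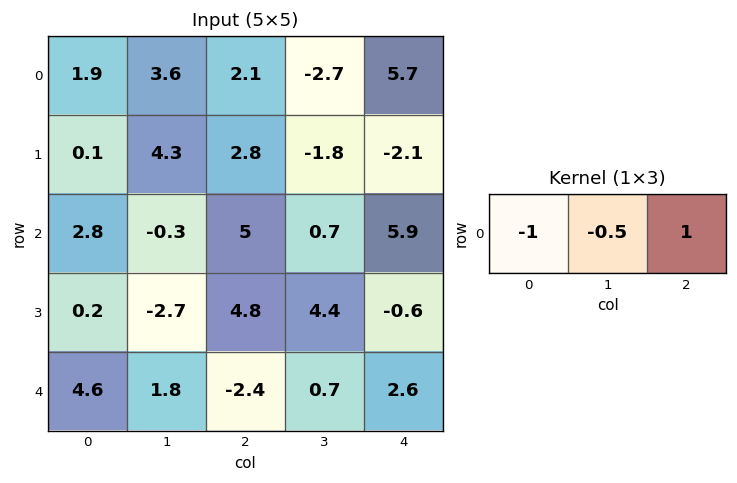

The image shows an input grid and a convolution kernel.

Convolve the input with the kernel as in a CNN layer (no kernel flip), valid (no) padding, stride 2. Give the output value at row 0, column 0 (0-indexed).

The receptive field on the input at this output position is [1.9 3.6 2.1]. Elementwise product with the kernel and sum: 1.9·-1 + 3.6·-0.5 + 2.1·1.

-1.6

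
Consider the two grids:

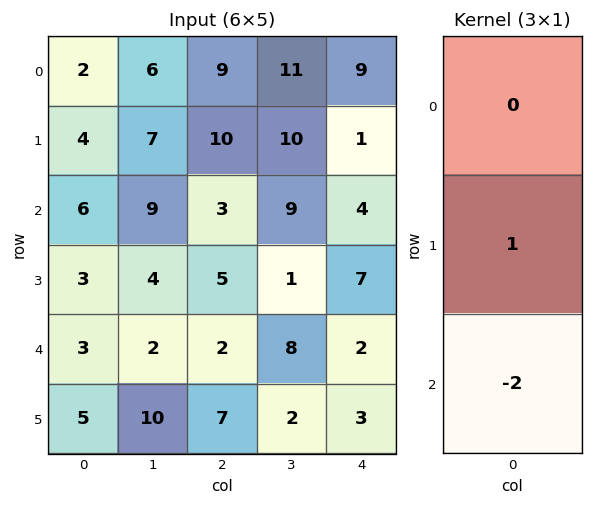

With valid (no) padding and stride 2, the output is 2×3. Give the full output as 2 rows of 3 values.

Output[0,0]: The receptive field on the input at this output position is [2 / 4 / 6]. Elementwise product with the kernel and sum: 4·1 + 6·-2.
Output[0,1]: The receptive field on the input at this output position is [9 / 10 / 3]. Elementwise product with the kernel and sum: 10·1 + 3·-2.

-8 4 -7
-3 1 3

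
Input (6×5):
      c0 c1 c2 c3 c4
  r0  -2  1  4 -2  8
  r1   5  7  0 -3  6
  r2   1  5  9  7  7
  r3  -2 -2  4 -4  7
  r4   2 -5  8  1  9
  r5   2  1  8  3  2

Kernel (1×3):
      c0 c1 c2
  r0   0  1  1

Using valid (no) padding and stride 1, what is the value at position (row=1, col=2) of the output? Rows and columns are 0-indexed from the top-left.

The receptive field on the input at this output position is [0 -3 6]. Elementwise product with the kernel and sum: -3·1 + 6·1.

3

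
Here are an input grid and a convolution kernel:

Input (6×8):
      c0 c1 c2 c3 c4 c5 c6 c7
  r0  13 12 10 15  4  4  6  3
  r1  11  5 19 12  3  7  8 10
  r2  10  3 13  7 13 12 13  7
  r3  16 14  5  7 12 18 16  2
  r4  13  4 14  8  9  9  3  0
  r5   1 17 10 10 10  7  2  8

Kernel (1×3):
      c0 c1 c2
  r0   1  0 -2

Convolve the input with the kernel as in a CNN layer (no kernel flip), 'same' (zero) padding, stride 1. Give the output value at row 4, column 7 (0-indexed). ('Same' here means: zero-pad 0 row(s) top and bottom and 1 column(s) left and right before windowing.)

3

The receptive field on the zero-padded input at this output position is [3 0 0]. Elementwise product with the kernel and sum: 3·1 + 0·-2.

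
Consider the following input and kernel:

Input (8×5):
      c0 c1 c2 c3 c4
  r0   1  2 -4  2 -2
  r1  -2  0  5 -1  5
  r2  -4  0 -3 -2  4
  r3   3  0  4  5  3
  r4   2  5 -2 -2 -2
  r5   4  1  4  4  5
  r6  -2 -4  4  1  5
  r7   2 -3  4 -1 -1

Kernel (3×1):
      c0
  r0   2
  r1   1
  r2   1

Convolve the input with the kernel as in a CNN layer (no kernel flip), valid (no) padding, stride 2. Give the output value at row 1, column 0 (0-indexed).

-3

The receptive field on the input at this output position is [-4 / 3 / 2]. Elementwise product with the kernel and sum: -4·2 + 3·1 + 2·1.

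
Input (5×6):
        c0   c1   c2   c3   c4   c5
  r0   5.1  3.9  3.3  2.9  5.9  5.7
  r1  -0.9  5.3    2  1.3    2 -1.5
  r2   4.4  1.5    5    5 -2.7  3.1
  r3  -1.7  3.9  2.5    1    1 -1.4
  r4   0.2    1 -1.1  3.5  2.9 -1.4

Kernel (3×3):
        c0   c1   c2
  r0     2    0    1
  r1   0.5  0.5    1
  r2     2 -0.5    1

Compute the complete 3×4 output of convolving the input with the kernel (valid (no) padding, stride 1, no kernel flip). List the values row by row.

Output[0,0]: The receptive field on the input at this output position is [5.1 3.9 3.3 / -0.9 5.3 2 / 4.4 1.5 5]. Elementwise product with the kernel and sum: 5.1·2 + 3.3·1 + -0.9·0.5 + 5.3·0.5 + 2·1 + 4.4·2 + 1.5·-0.5 + 5·1.

30.75 21.15 20.95 26.1
5.3 27.7 13.8 5.45
16.2 18.25 9 16.85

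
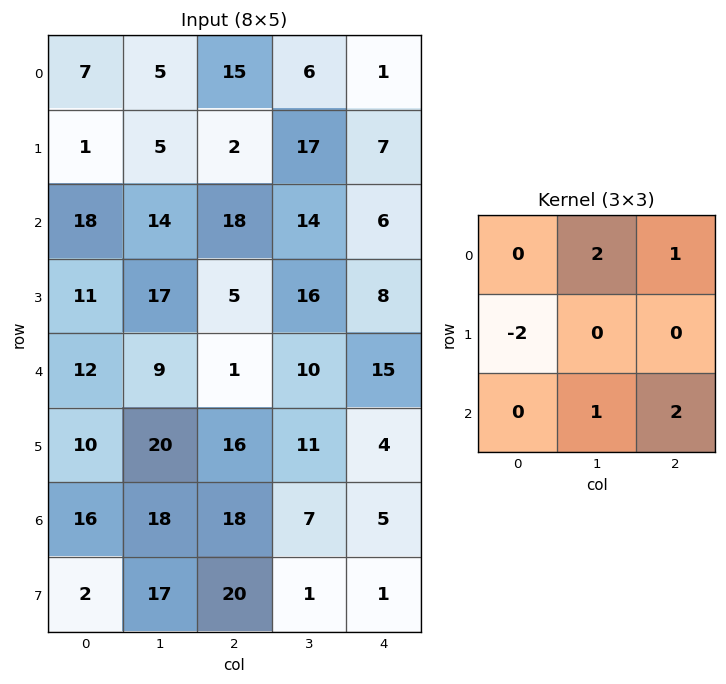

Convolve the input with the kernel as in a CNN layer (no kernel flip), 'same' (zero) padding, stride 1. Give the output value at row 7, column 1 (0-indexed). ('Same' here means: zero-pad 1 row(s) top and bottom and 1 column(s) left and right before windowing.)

50

The receptive field on the zero-padded input at this output position is [16 18 18 / 2 17 20 / 0 0 0]. Elementwise product with the kernel and sum: 18·2 + 18·1 + 2·-2 + 0·1 + 0·2.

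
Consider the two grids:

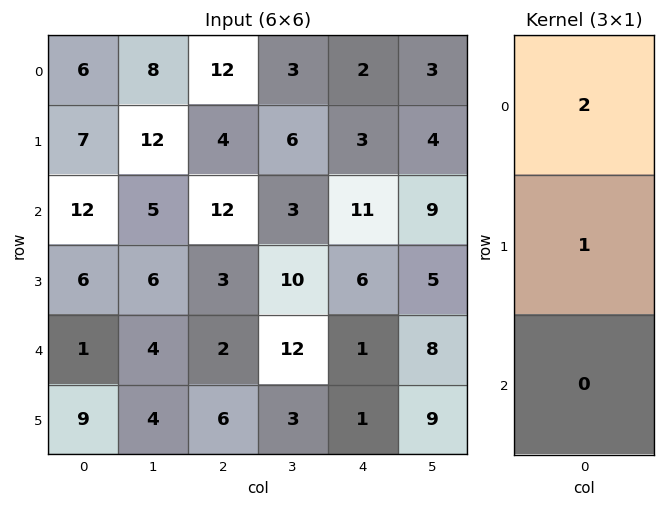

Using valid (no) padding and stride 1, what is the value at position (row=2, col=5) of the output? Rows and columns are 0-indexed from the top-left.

The receptive field on the input at this output position is [9 / 5 / 8]. Elementwise product with the kernel and sum: 9·2 + 5·1.

23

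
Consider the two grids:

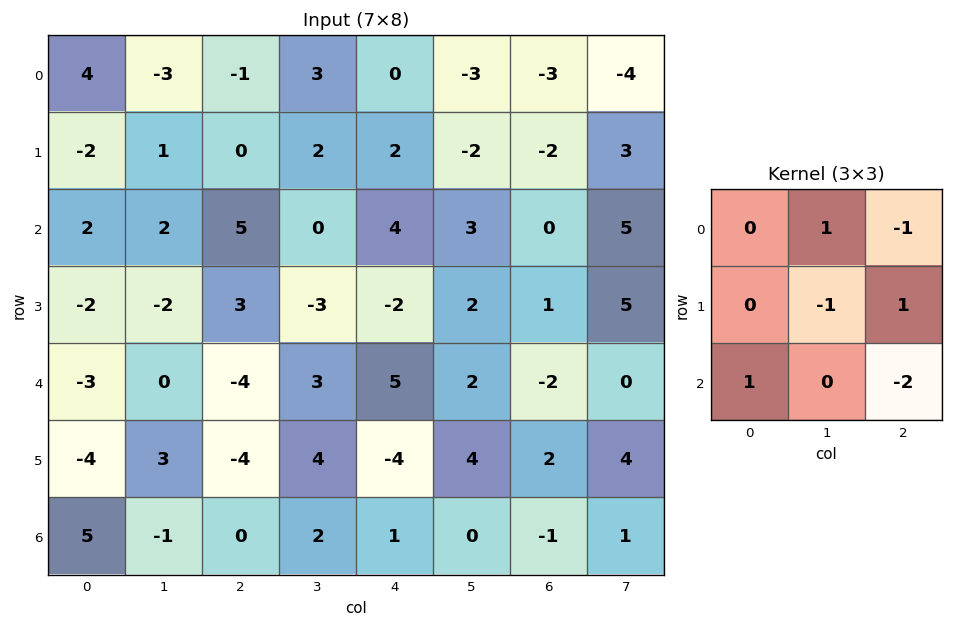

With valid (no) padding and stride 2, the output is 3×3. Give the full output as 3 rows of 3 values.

Output[0,0]: The receptive field on the input at this output position is [4 -3 -1 / -2 1 0 / 2 2 5]. Elementwise product with the kernel and sum: -3·1 + -1·-1 + 1·-1 + 0·1 + 2·1 + 5·-2.

-11 0 4
7 -17 11
2 -12 5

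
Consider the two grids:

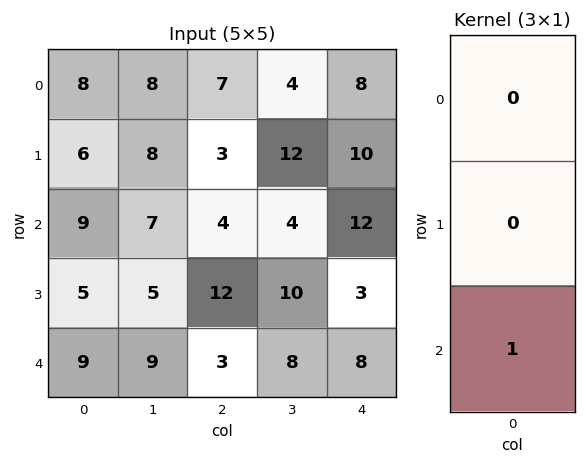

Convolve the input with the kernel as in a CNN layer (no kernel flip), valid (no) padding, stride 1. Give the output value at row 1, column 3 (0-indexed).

10

The receptive field on the input at this output position is [12 / 4 / 10]. Elementwise product with the kernel and sum: 10·1.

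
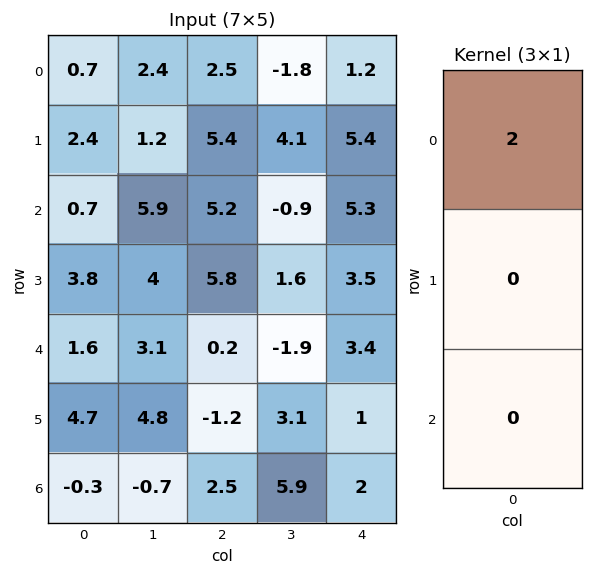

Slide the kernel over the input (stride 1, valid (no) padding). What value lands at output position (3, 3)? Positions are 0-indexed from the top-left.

The receptive field on the input at this output position is [1.6 / -1.9 / 3.1]. Elementwise product with the kernel and sum: 1.6·2.

3.2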